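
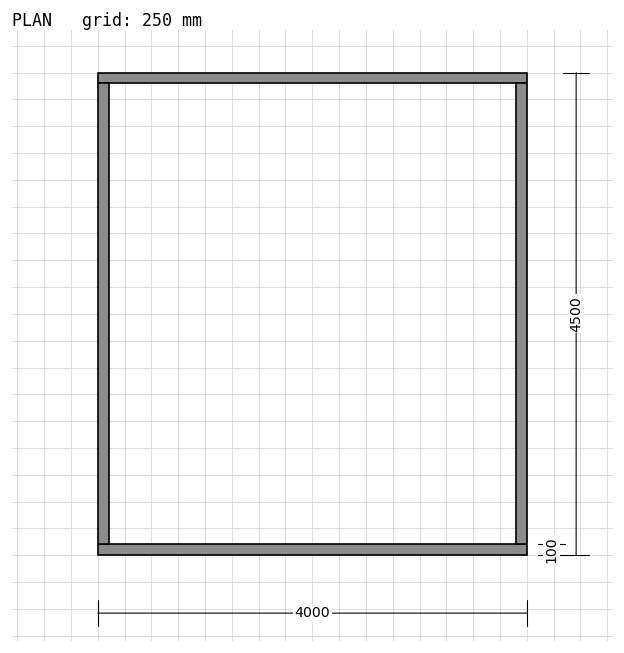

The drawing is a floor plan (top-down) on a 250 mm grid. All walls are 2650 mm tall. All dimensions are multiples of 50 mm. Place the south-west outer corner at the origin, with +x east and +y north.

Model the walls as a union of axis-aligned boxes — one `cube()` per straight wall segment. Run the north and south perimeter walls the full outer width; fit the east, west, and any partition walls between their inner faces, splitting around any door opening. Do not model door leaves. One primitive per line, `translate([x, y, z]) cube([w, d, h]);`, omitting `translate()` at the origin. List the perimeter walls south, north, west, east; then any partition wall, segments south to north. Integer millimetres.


cube([4000, 100, 2650]);
translate([0, 4400, 0]) cube([4000, 100, 2650]);
translate([0, 100, 0]) cube([100, 4300, 2650]);
translate([3900, 100, 0]) cube([100, 4300, 2650]);


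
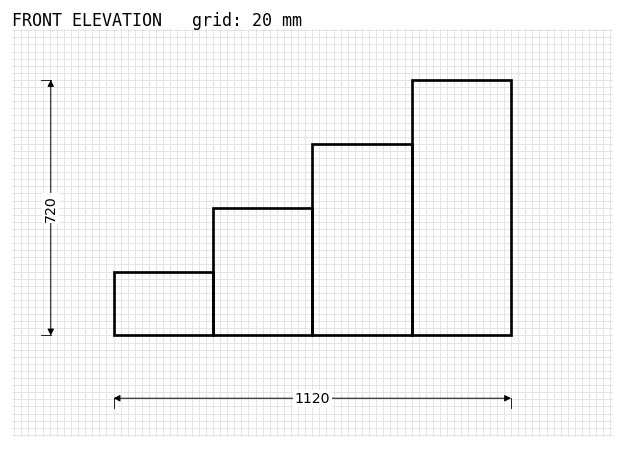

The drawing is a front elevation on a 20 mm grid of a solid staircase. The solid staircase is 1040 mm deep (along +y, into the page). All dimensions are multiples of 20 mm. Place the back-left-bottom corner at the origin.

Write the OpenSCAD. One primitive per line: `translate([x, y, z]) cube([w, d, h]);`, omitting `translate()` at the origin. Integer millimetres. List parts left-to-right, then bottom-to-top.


cube([280, 1040, 180]);
translate([280, 0, 0]) cube([280, 1040, 360]);
translate([560, 0, 0]) cube([280, 1040, 540]);
translate([840, 0, 0]) cube([280, 1040, 720]);


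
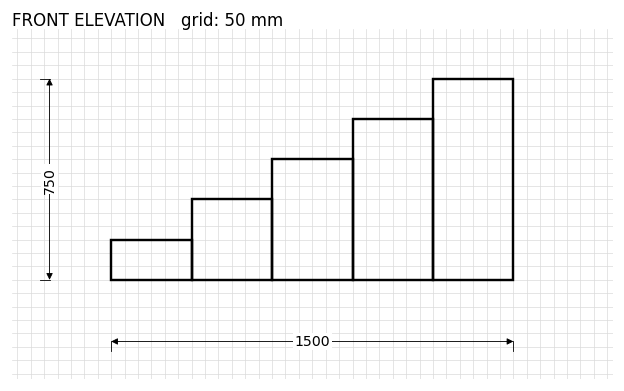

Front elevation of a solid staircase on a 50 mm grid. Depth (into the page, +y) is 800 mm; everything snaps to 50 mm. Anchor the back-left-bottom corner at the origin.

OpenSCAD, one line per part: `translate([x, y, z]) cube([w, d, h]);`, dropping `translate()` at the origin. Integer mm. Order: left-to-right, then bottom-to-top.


cube([300, 800, 150]);
translate([300, 0, 0]) cube([300, 800, 300]);
translate([600, 0, 0]) cube([300, 800, 450]);
translate([900, 0, 0]) cube([300, 800, 600]);
translate([1200, 0, 0]) cube([300, 800, 750]);


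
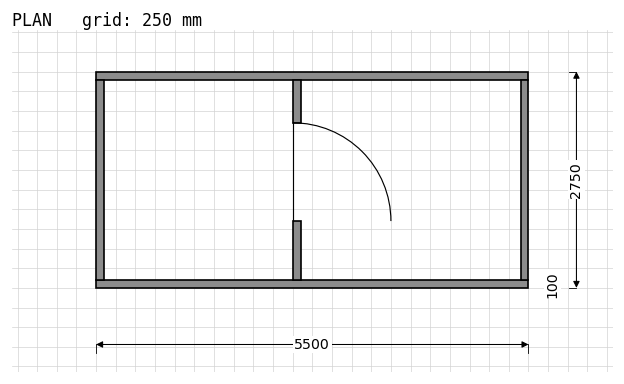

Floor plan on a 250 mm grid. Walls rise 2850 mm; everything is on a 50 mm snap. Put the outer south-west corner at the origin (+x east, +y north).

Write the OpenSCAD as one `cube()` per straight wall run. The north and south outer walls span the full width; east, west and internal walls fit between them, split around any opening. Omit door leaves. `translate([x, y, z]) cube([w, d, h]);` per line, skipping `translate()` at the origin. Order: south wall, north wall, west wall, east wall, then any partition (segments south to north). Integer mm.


cube([5500, 100, 2850]);
translate([0, 2650, 0]) cube([5500, 100, 2850]);
translate([0, 100, 0]) cube([100, 2550, 2850]);
translate([5400, 100, 0]) cube([100, 2550, 2850]);
translate([2500, 100, 0]) cube([100, 750, 2850]);
translate([2500, 2100, 0]) cube([100, 550, 2850]);


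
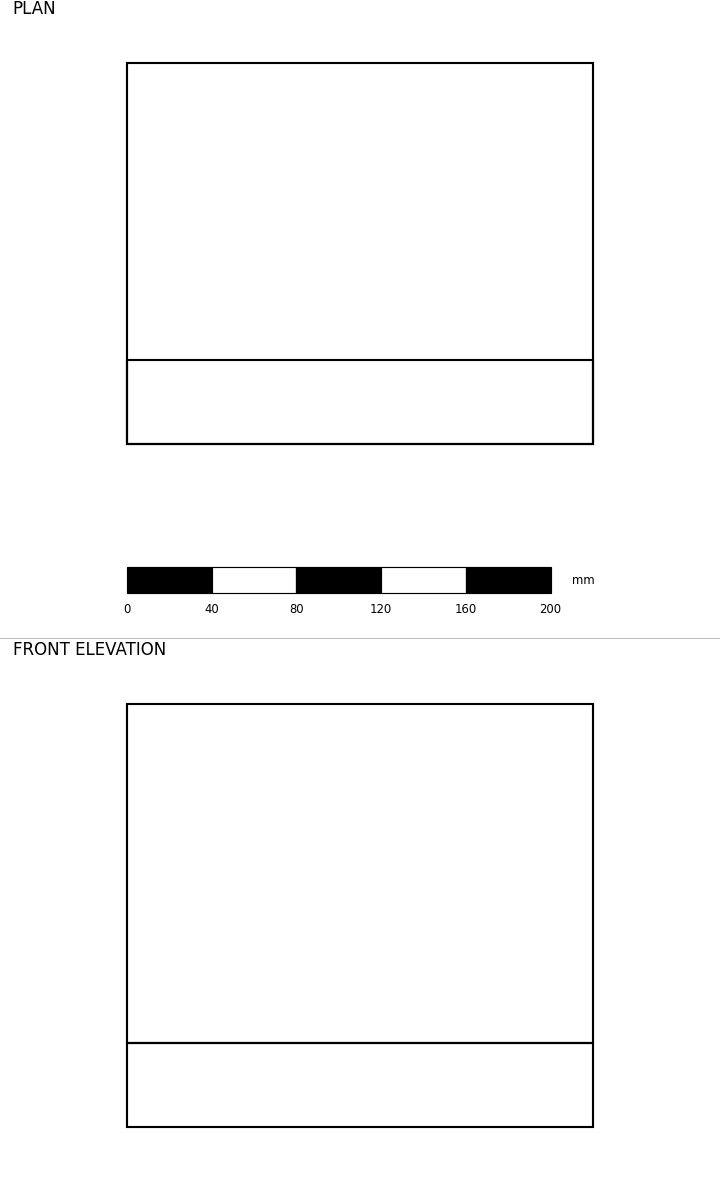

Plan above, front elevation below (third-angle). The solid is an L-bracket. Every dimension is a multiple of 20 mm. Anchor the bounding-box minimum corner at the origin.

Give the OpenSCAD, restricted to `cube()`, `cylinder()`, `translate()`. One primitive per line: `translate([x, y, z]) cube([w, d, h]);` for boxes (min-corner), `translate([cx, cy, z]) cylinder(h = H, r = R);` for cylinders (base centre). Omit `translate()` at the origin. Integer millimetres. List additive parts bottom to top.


cube([220, 180, 40]);
translate([0, 0, 40]) cube([220, 40, 160]);


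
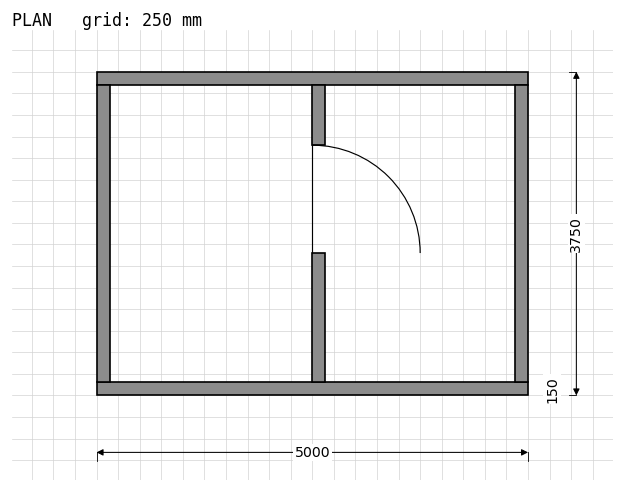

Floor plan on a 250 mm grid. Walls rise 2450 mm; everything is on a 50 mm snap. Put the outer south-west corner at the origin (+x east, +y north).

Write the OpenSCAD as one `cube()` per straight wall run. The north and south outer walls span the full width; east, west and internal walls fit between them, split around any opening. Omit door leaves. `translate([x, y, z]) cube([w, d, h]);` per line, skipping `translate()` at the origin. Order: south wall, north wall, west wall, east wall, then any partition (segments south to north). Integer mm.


cube([5000, 150, 2450]);
translate([0, 3600, 0]) cube([5000, 150, 2450]);
translate([0, 150, 0]) cube([150, 3450, 2450]);
translate([4850, 150, 0]) cube([150, 3450, 2450]);
translate([2500, 150, 0]) cube([150, 1500, 2450]);
translate([2500, 2900, 0]) cube([150, 700, 2450]);


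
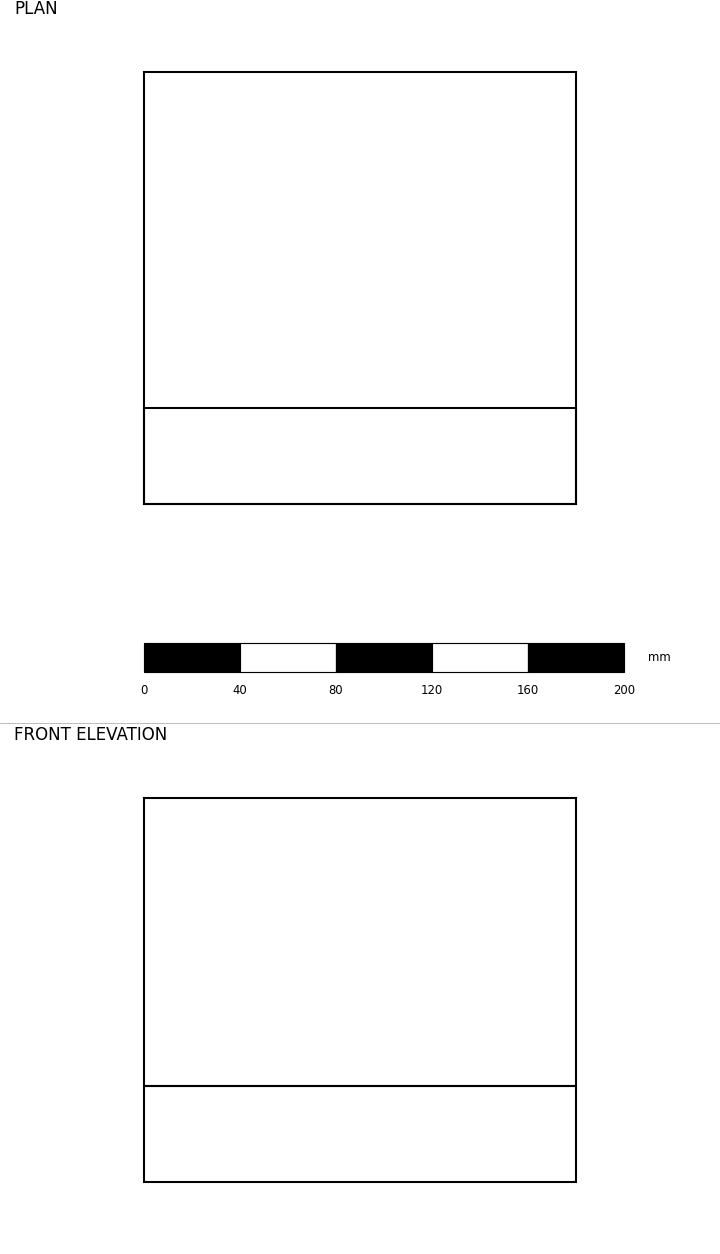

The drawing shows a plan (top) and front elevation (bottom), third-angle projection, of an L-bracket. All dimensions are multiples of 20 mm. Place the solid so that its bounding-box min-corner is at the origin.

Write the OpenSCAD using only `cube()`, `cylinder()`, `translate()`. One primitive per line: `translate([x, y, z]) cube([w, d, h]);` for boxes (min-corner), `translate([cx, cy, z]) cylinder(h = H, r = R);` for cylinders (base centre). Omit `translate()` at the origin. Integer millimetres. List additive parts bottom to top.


cube([180, 180, 40]);
translate([0, 0, 40]) cube([180, 40, 120]);


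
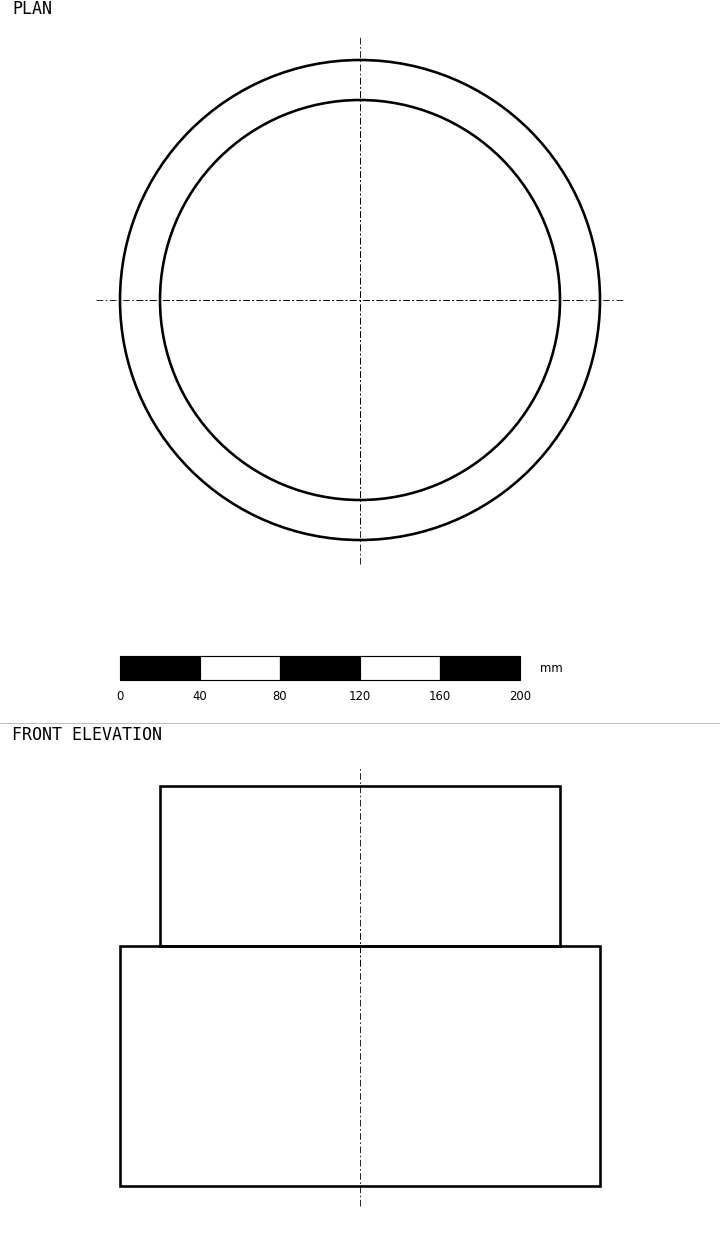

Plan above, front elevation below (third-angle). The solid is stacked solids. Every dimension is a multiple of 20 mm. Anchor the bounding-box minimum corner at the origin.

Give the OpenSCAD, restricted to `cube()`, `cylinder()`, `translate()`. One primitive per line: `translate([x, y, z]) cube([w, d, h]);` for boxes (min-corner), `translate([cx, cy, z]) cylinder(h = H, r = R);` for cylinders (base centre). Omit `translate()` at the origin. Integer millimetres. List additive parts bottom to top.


translate([120, 120, 0]) cylinder(h = 120, r = 120);
translate([120, 120, 120]) cylinder(h = 80, r = 100);


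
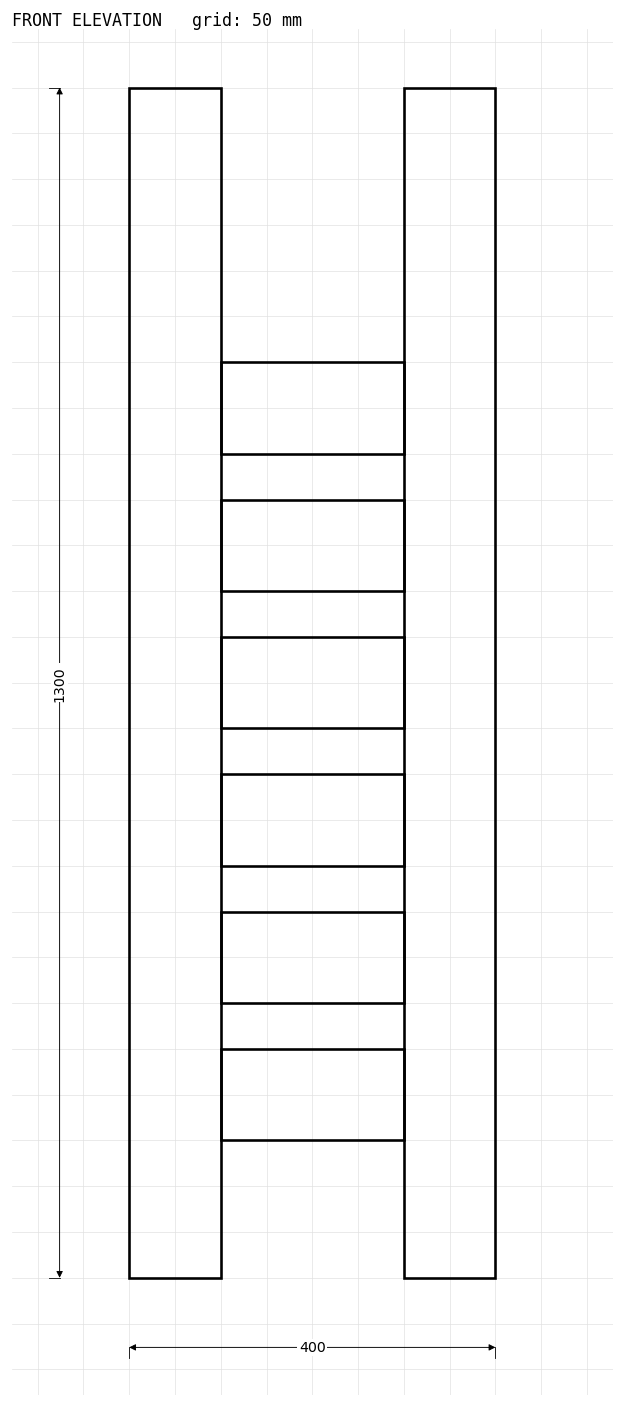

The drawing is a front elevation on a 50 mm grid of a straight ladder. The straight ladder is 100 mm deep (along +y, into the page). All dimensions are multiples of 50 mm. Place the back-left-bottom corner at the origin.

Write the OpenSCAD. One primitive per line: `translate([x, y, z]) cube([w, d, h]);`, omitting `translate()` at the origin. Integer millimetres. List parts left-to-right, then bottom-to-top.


cube([100, 100, 1300]);
translate([100, 0, 150]) cube([200, 100, 100]);
translate([100, 0, 300]) cube([200, 100, 100]);
translate([100, 0, 450]) cube([200, 100, 100]);
translate([100, 0, 600]) cube([200, 100, 100]);
translate([100, 0, 750]) cube([200, 100, 100]);
translate([100, 0, 900]) cube([200, 100, 100]);
translate([300, 0, 0]) cube([100, 100, 1300]);


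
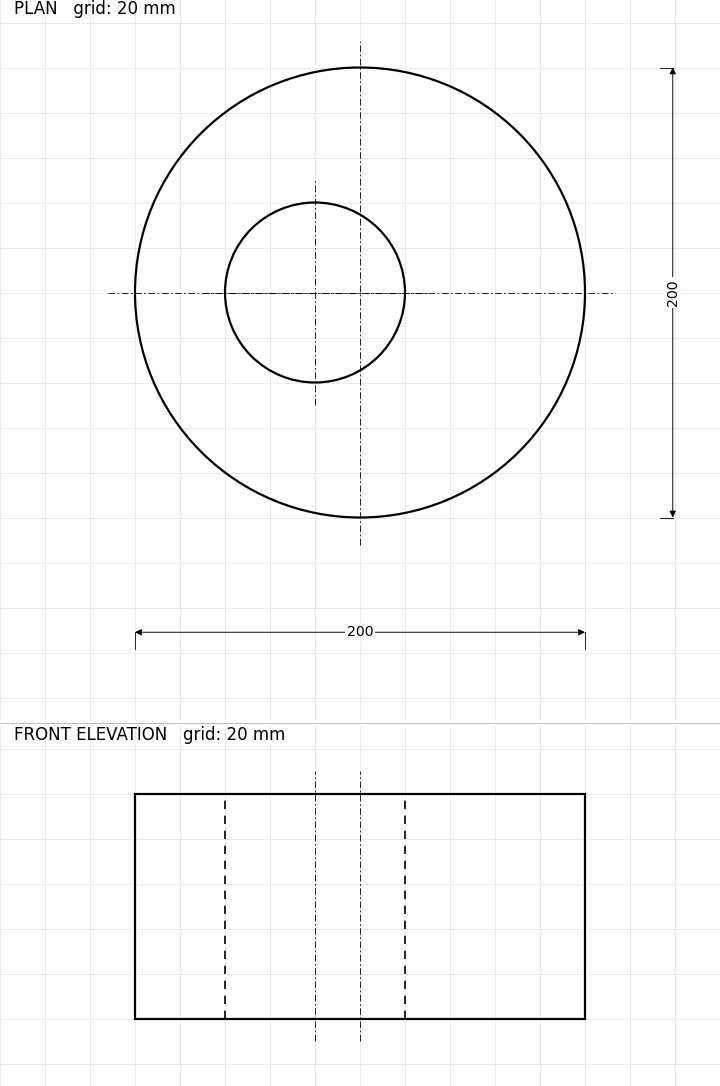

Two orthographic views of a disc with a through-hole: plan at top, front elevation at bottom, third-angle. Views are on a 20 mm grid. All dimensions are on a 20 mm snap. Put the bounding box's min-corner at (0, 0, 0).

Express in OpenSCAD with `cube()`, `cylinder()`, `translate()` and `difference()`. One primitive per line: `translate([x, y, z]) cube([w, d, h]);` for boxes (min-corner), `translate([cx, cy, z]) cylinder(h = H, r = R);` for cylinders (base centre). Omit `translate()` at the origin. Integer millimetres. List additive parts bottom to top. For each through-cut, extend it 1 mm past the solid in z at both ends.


difference() {
  translate([100, 100, 0]) cylinder(h = 100, r = 100);
  translate([80, 100, -1]) cylinder(h = 102, r = 40);
}


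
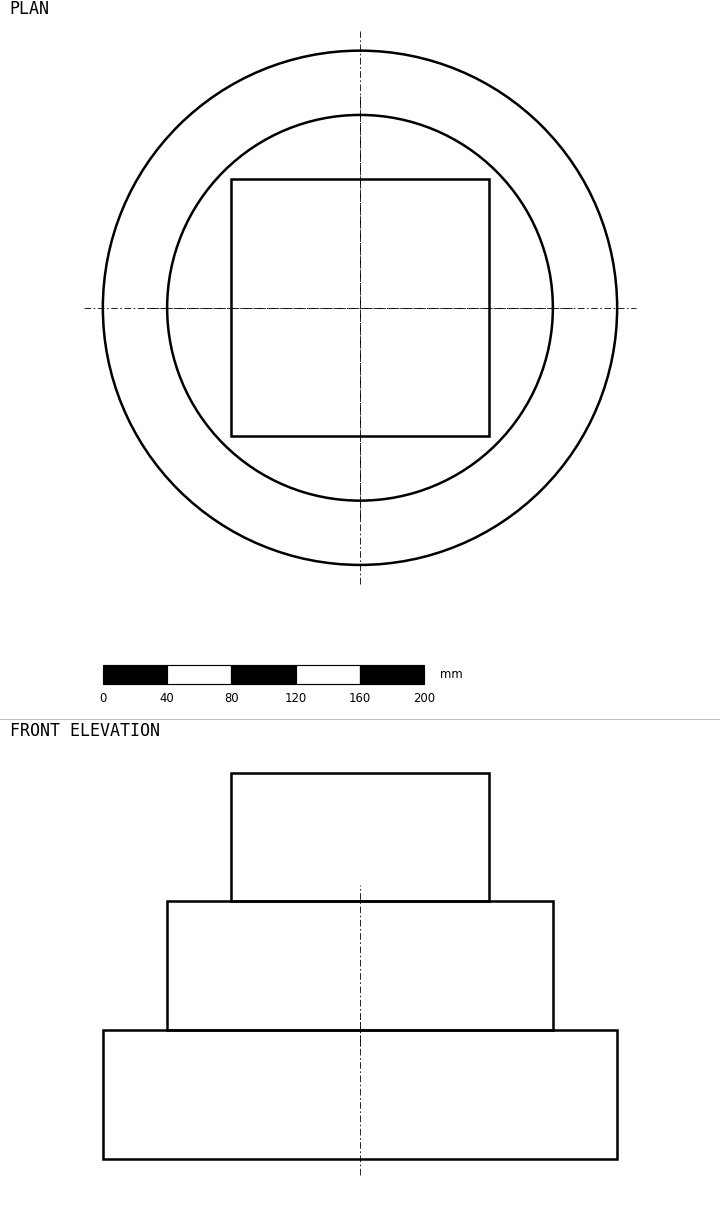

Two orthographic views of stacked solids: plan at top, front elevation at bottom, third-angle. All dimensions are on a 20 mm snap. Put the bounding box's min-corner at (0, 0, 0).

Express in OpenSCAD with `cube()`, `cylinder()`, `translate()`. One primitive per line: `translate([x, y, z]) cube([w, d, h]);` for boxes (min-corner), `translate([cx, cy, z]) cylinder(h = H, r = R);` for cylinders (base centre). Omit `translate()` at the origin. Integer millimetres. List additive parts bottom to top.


translate([160, 160, 0]) cylinder(h = 80, r = 160);
translate([160, 160, 80]) cylinder(h = 80, r = 120);
translate([80, 80, 160]) cube([160, 160, 80]);


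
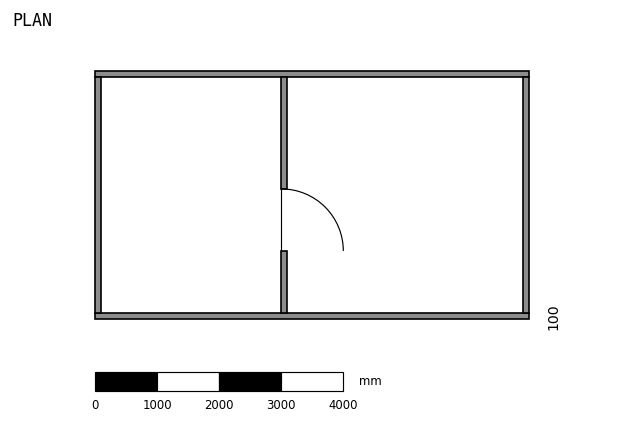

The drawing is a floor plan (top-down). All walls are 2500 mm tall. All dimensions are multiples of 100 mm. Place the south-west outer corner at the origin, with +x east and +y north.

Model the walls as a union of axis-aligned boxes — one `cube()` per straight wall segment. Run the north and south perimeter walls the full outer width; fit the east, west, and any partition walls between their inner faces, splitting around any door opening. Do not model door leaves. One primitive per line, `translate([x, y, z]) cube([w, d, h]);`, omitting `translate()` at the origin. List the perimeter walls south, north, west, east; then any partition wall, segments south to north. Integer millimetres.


cube([7000, 100, 2500]);
translate([0, 3900, 0]) cube([7000, 100, 2500]);
translate([0, 100, 0]) cube([100, 3800, 2500]);
translate([6900, 100, 0]) cube([100, 3800, 2500]);
translate([3000, 100, 0]) cube([100, 1000, 2500]);
translate([3000, 2100, 0]) cube([100, 1800, 2500]);


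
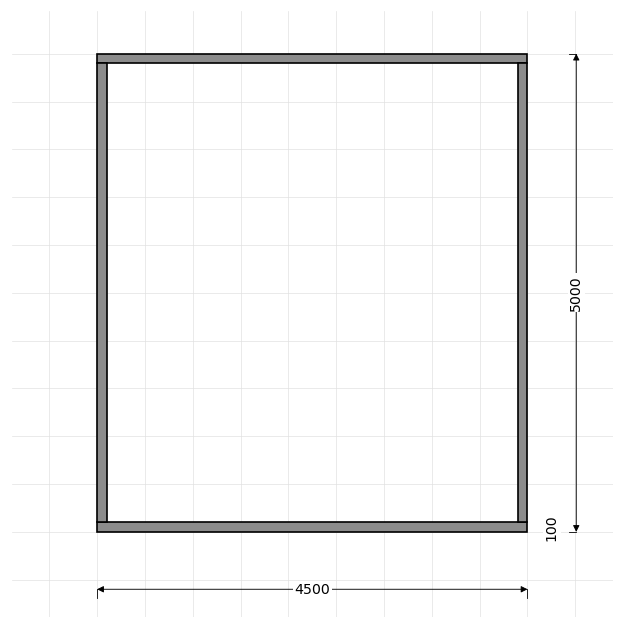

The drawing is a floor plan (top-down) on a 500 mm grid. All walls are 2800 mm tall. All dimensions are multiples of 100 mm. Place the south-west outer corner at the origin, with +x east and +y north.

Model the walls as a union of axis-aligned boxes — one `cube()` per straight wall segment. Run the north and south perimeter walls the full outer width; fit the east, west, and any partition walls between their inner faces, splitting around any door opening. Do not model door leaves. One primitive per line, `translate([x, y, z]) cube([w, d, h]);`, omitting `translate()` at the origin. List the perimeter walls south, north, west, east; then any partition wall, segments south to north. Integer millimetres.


cube([4500, 100, 2800]);
translate([0, 4900, 0]) cube([4500, 100, 2800]);
translate([0, 100, 0]) cube([100, 4800, 2800]);
translate([4400, 100, 0]) cube([100, 4800, 2800]);


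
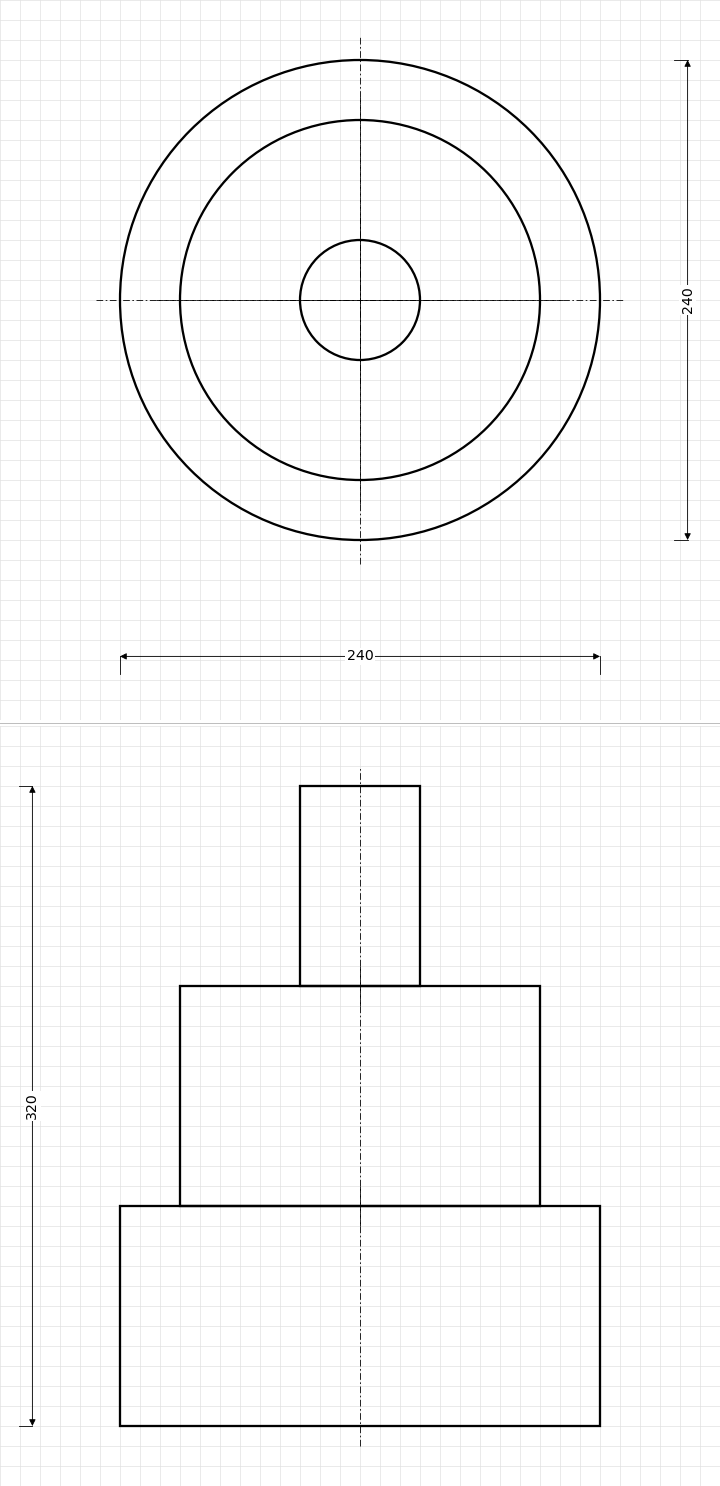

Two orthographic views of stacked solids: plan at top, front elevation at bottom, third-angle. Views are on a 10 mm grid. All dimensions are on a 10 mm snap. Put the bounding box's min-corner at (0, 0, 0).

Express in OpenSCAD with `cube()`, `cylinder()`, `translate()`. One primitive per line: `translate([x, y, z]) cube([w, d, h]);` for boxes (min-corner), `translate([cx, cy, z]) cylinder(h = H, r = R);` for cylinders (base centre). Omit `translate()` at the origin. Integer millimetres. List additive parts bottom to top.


translate([120, 120, 0]) cylinder(h = 110, r = 120);
translate([120, 120, 110]) cylinder(h = 110, r = 90);
translate([120, 120, 220]) cylinder(h = 100, r = 30);


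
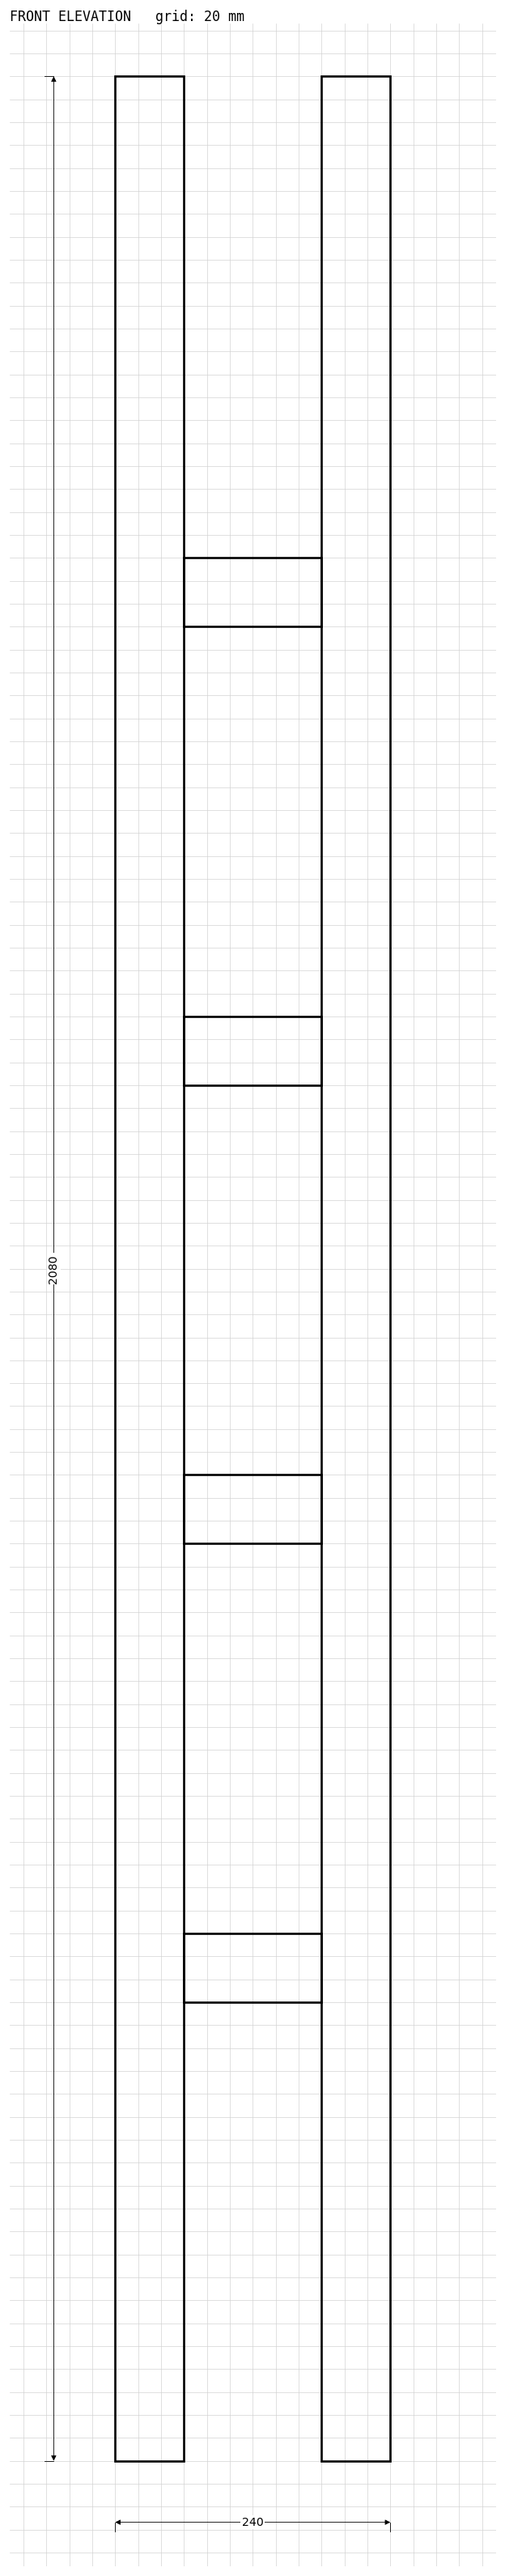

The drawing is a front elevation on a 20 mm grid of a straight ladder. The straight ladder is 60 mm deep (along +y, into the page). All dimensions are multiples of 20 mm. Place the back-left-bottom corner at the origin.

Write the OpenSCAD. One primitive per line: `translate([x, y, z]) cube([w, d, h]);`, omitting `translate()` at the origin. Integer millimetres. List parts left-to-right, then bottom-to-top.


cube([60, 60, 2080]);
translate([60, 0, 400]) cube([120, 60, 60]);
translate([60, 0, 800]) cube([120, 60, 60]);
translate([60, 0, 1200]) cube([120, 60, 60]);
translate([60, 0, 1600]) cube([120, 60, 60]);
translate([180, 0, 0]) cube([60, 60, 2080]);


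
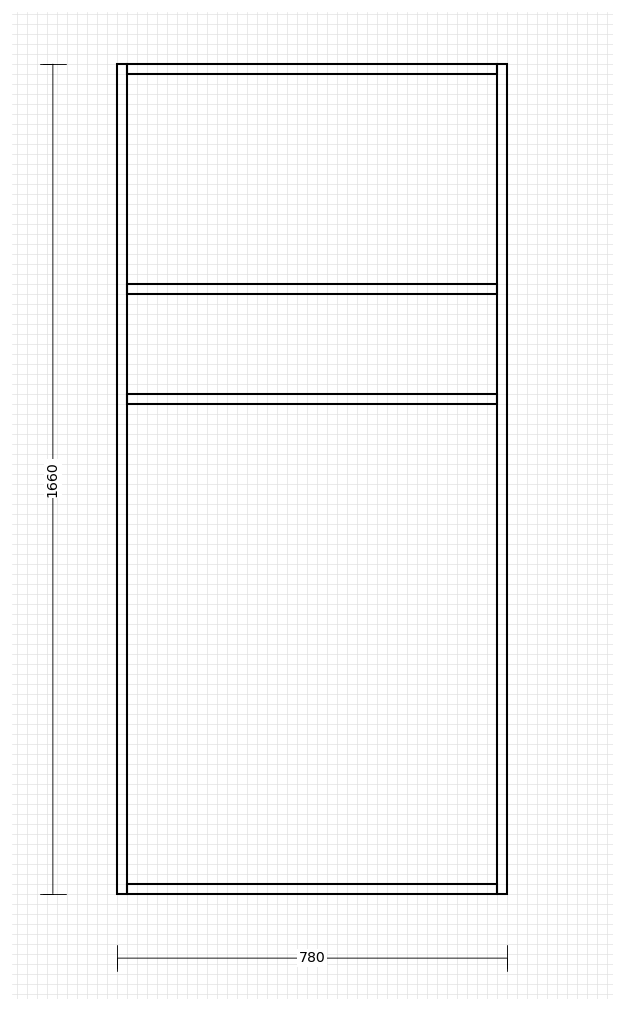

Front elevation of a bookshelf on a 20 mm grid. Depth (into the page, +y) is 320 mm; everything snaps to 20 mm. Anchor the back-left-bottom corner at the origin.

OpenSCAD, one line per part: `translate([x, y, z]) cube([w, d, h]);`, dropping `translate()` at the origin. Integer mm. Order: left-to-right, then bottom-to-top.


cube([20, 320, 1660]);
translate([20, 0, 0]) cube([740, 320, 20]);
translate([20, 0, 980]) cube([740, 320, 20]);
translate([20, 0, 1200]) cube([740, 320, 20]);
translate([20, 0, 1640]) cube([740, 320, 20]);
translate([760, 0, 0]) cube([20, 320, 1660]);


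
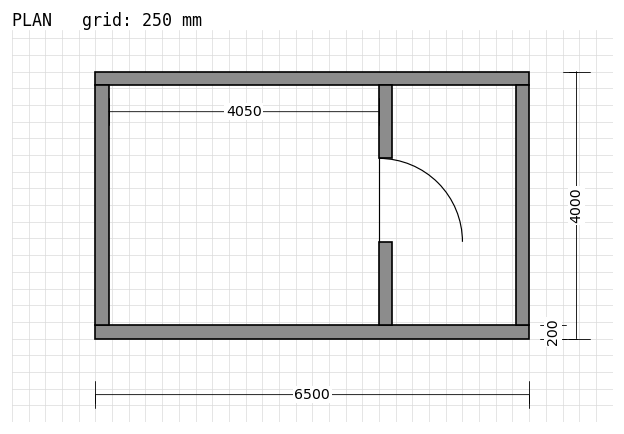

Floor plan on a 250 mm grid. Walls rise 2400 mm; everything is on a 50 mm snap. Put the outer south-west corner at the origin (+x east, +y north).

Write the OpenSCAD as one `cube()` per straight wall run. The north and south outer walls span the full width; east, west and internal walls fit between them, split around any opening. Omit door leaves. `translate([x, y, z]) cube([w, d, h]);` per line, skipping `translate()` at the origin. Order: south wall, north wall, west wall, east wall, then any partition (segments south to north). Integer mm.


cube([6500, 200, 2400]);
translate([0, 3800, 0]) cube([6500, 200, 2400]);
translate([0, 200, 0]) cube([200, 3600, 2400]);
translate([6300, 200, 0]) cube([200, 3600, 2400]);
translate([4250, 200, 0]) cube([200, 1250, 2400]);
translate([4250, 2700, 0]) cube([200, 1100, 2400]);


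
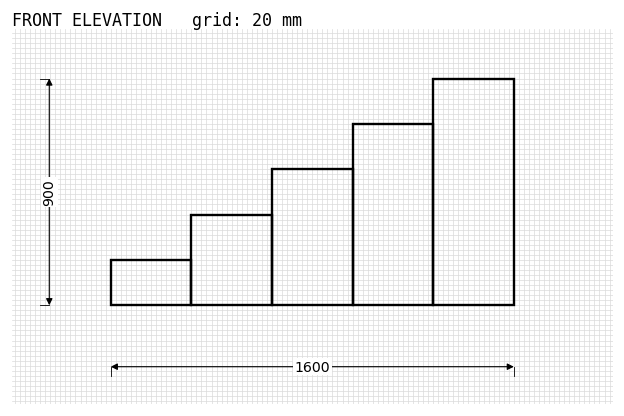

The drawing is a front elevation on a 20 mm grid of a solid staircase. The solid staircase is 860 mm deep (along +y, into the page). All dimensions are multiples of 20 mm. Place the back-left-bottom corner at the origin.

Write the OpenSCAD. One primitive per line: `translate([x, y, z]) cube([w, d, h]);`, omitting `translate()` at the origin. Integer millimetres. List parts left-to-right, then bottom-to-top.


cube([320, 860, 180]);
translate([320, 0, 0]) cube([320, 860, 360]);
translate([640, 0, 0]) cube([320, 860, 540]);
translate([960, 0, 0]) cube([320, 860, 720]);
translate([1280, 0, 0]) cube([320, 860, 900]);


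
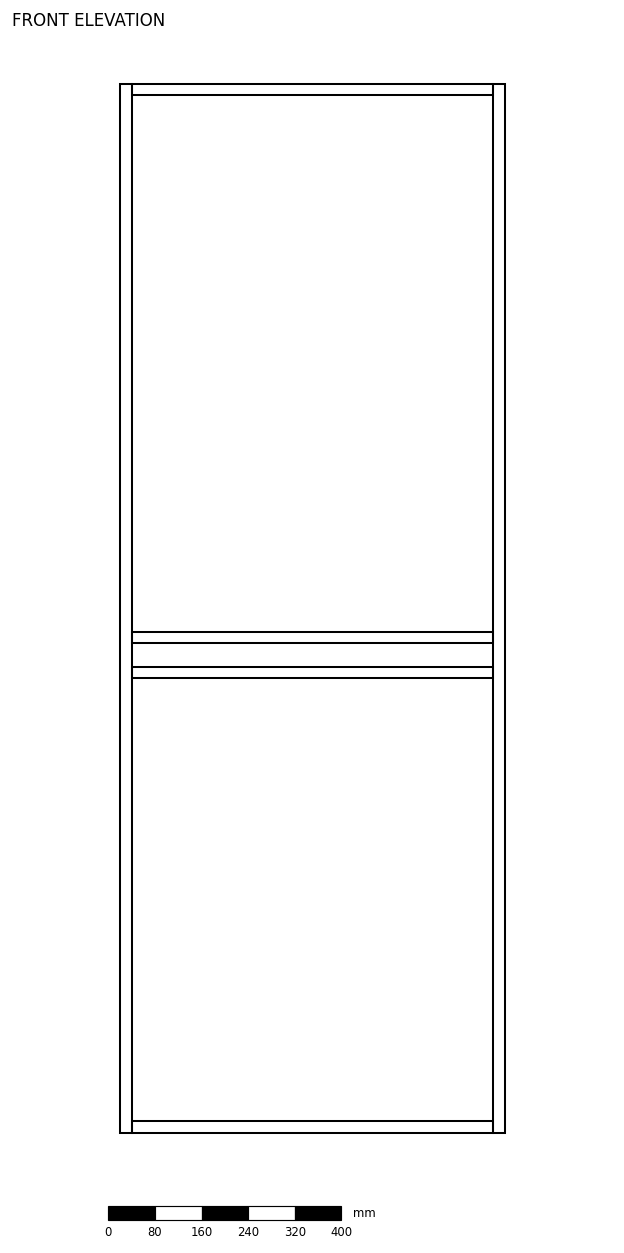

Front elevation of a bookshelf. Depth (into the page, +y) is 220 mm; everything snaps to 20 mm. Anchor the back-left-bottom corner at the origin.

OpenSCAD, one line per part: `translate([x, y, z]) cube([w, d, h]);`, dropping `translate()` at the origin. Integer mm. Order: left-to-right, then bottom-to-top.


cube([20, 220, 1800]);
translate([20, 0, 0]) cube([620, 220, 20]);
translate([20, 0, 780]) cube([620, 220, 20]);
translate([20, 0, 840]) cube([620, 220, 20]);
translate([20, 0, 1780]) cube([620, 220, 20]);
translate([640, 0, 0]) cube([20, 220, 1800]);


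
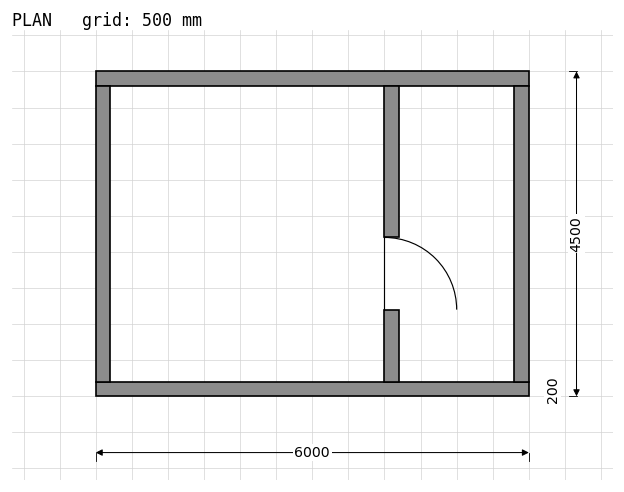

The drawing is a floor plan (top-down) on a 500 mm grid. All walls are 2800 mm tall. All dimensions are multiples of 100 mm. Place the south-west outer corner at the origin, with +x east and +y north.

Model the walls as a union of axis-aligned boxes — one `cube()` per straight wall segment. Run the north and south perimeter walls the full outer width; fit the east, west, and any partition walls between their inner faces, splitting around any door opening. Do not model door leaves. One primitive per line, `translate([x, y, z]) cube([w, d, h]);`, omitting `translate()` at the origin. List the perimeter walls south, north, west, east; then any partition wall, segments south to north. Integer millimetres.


cube([6000, 200, 2800]);
translate([0, 4300, 0]) cube([6000, 200, 2800]);
translate([0, 200, 0]) cube([200, 4100, 2800]);
translate([5800, 200, 0]) cube([200, 4100, 2800]);
translate([4000, 200, 0]) cube([200, 1000, 2800]);
translate([4000, 2200, 0]) cube([200, 2100, 2800]);


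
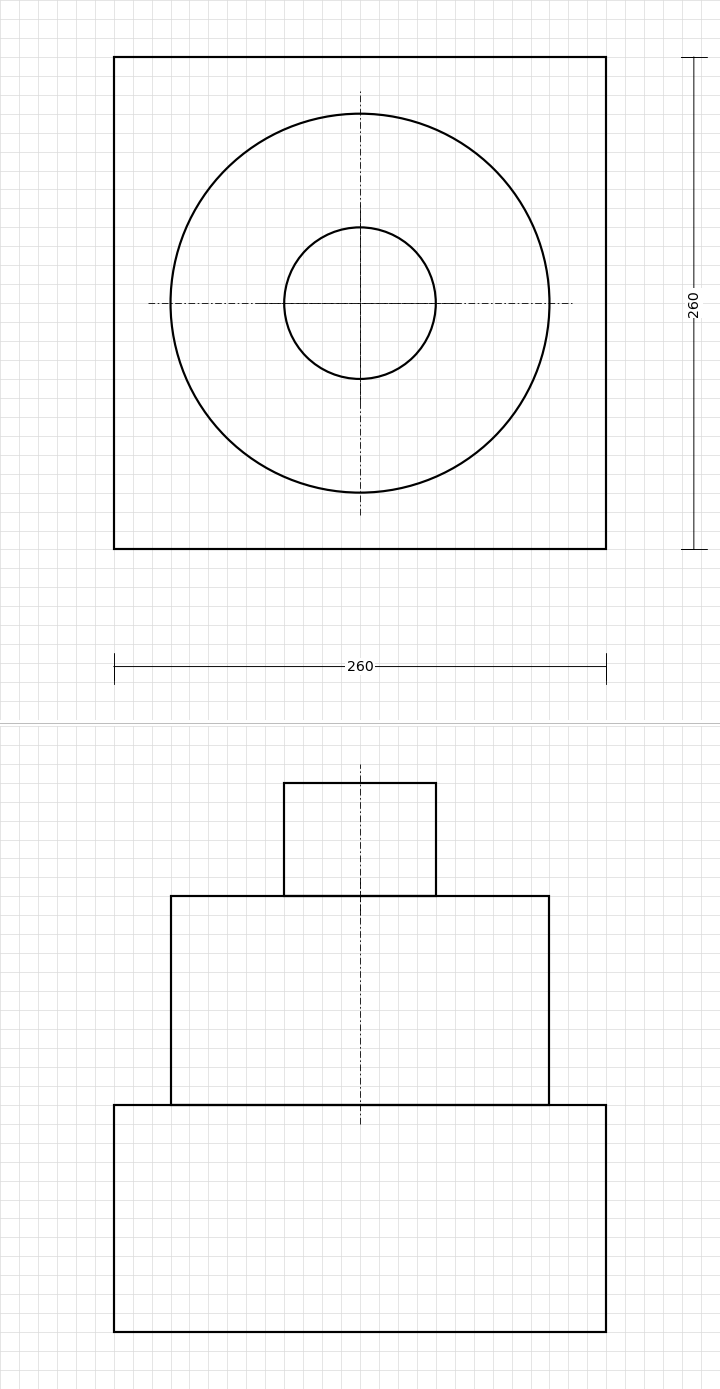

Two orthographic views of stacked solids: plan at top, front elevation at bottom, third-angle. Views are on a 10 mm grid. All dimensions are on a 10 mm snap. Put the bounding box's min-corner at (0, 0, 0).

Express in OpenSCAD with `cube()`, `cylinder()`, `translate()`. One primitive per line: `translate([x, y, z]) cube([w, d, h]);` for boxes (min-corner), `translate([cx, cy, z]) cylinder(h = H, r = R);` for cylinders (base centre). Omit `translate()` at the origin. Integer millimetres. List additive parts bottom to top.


cube([260, 260, 120]);
translate([130, 130, 120]) cylinder(h = 110, r = 100);
translate([130, 130, 230]) cylinder(h = 60, r = 40);


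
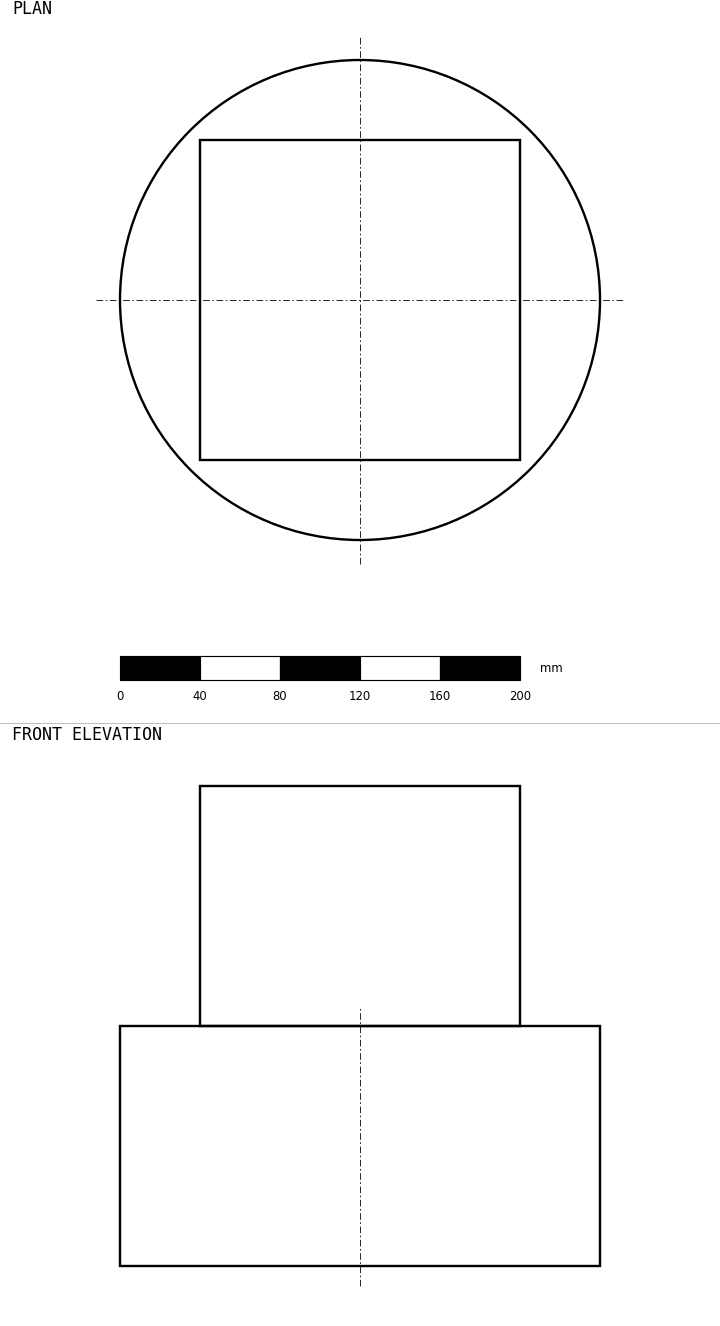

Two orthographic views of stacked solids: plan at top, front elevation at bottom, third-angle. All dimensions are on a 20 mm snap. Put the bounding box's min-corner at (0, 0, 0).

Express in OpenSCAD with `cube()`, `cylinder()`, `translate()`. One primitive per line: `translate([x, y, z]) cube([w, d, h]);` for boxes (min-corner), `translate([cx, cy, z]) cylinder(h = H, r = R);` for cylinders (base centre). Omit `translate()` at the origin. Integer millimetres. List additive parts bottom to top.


translate([120, 120, 0]) cylinder(h = 120, r = 120);
translate([40, 40, 120]) cube([160, 160, 120]);


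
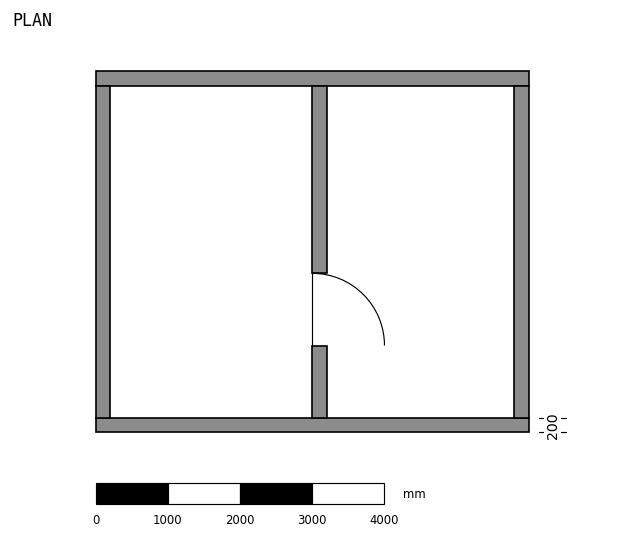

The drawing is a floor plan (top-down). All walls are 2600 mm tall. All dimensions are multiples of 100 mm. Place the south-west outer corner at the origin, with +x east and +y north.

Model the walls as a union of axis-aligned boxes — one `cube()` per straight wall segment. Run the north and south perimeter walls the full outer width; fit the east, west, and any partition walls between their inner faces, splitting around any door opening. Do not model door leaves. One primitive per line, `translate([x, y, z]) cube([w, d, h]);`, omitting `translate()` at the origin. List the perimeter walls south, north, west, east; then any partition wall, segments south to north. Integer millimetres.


cube([6000, 200, 2600]);
translate([0, 4800, 0]) cube([6000, 200, 2600]);
translate([0, 200, 0]) cube([200, 4600, 2600]);
translate([5800, 200, 0]) cube([200, 4600, 2600]);
translate([3000, 200, 0]) cube([200, 1000, 2600]);
translate([3000, 2200, 0]) cube([200, 2600, 2600]);


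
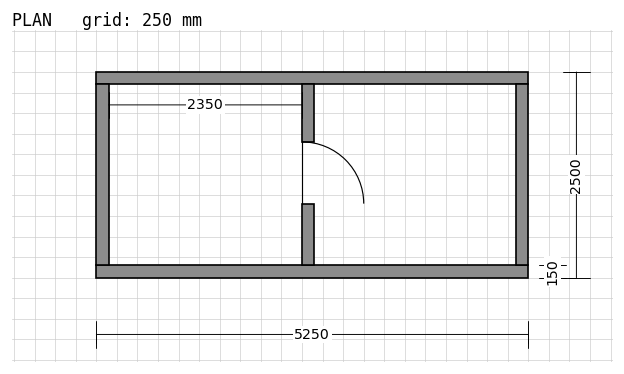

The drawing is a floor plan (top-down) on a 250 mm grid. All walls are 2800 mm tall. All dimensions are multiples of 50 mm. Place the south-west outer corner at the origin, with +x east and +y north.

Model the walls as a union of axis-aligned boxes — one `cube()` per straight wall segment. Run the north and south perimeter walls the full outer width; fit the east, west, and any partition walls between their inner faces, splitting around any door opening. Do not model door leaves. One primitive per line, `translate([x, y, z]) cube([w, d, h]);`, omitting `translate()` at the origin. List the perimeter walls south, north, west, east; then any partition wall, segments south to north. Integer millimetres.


cube([5250, 150, 2800]);
translate([0, 2350, 0]) cube([5250, 150, 2800]);
translate([0, 150, 0]) cube([150, 2200, 2800]);
translate([5100, 150, 0]) cube([150, 2200, 2800]);
translate([2500, 150, 0]) cube([150, 750, 2800]);
translate([2500, 1650, 0]) cube([150, 700, 2800]);


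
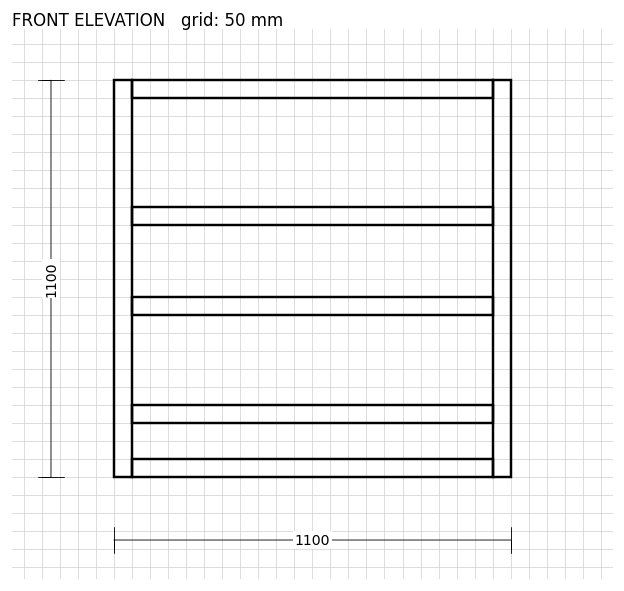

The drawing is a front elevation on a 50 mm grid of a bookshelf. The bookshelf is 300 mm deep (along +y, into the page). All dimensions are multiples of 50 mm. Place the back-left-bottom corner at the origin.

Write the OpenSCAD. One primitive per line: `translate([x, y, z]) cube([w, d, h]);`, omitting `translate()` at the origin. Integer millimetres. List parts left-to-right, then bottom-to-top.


cube([50, 300, 1100]);
translate([50, 0, 0]) cube([1000, 300, 50]);
translate([50, 0, 150]) cube([1000, 300, 50]);
translate([50, 0, 450]) cube([1000, 300, 50]);
translate([50, 0, 700]) cube([1000, 300, 50]);
translate([50, 0, 1050]) cube([1000, 300, 50]);
translate([1050, 0, 0]) cube([50, 300, 1100]);


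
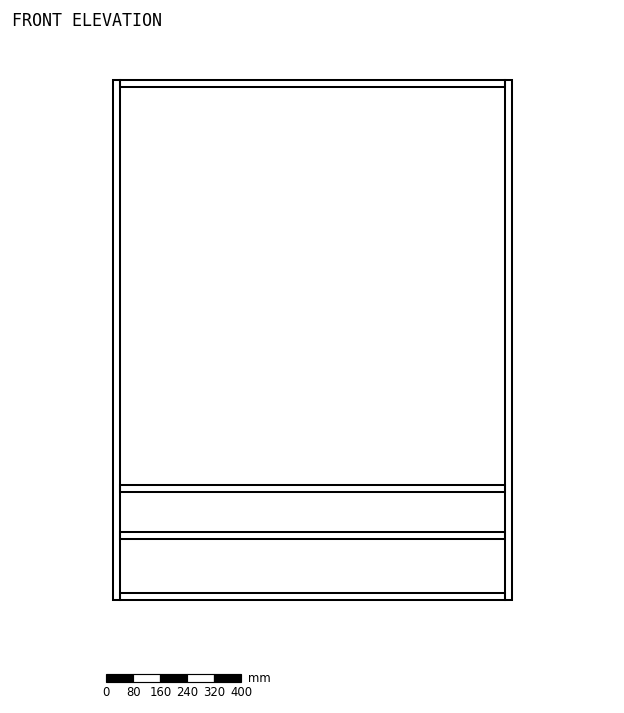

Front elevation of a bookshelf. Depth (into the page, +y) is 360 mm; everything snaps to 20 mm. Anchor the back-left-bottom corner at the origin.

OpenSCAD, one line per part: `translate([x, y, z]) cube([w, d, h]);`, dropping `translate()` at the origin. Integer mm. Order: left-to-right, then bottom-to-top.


cube([20, 360, 1540]);
translate([20, 0, 0]) cube([1140, 360, 20]);
translate([20, 0, 180]) cube([1140, 360, 20]);
translate([20, 0, 320]) cube([1140, 360, 20]);
translate([20, 0, 1520]) cube([1140, 360, 20]);
translate([1160, 0, 0]) cube([20, 360, 1540]);


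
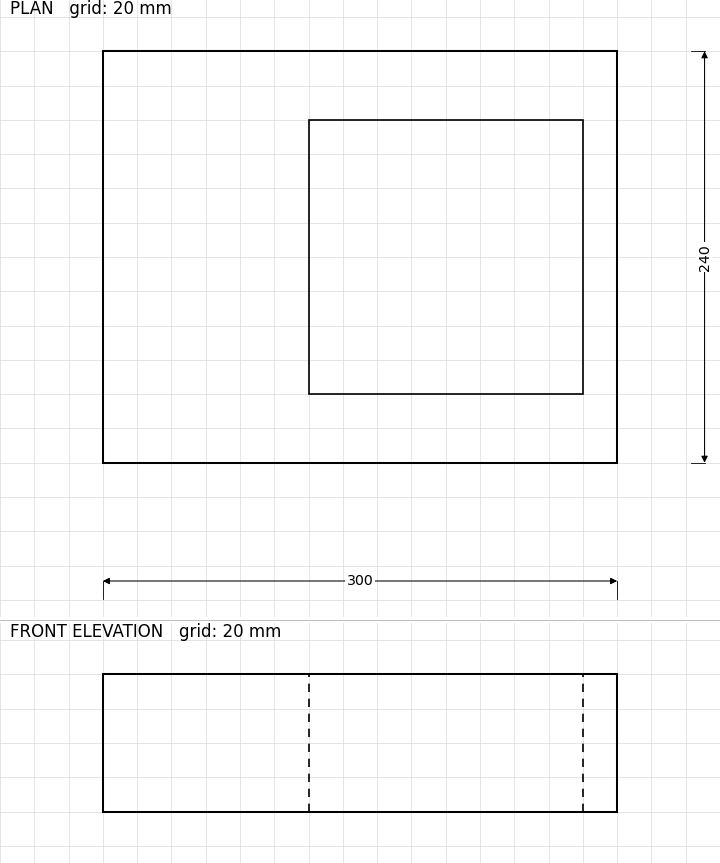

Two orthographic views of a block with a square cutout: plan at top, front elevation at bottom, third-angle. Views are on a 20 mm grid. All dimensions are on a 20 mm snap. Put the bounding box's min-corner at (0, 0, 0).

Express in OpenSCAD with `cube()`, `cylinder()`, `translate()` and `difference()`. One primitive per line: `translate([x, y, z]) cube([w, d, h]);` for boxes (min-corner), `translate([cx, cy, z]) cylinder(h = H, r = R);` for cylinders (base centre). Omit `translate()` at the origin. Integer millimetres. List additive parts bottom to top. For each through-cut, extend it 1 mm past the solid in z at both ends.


difference() {
  cube([300, 240, 80]);
  translate([120, 40, -1]) cube([160, 160, 82]);
}


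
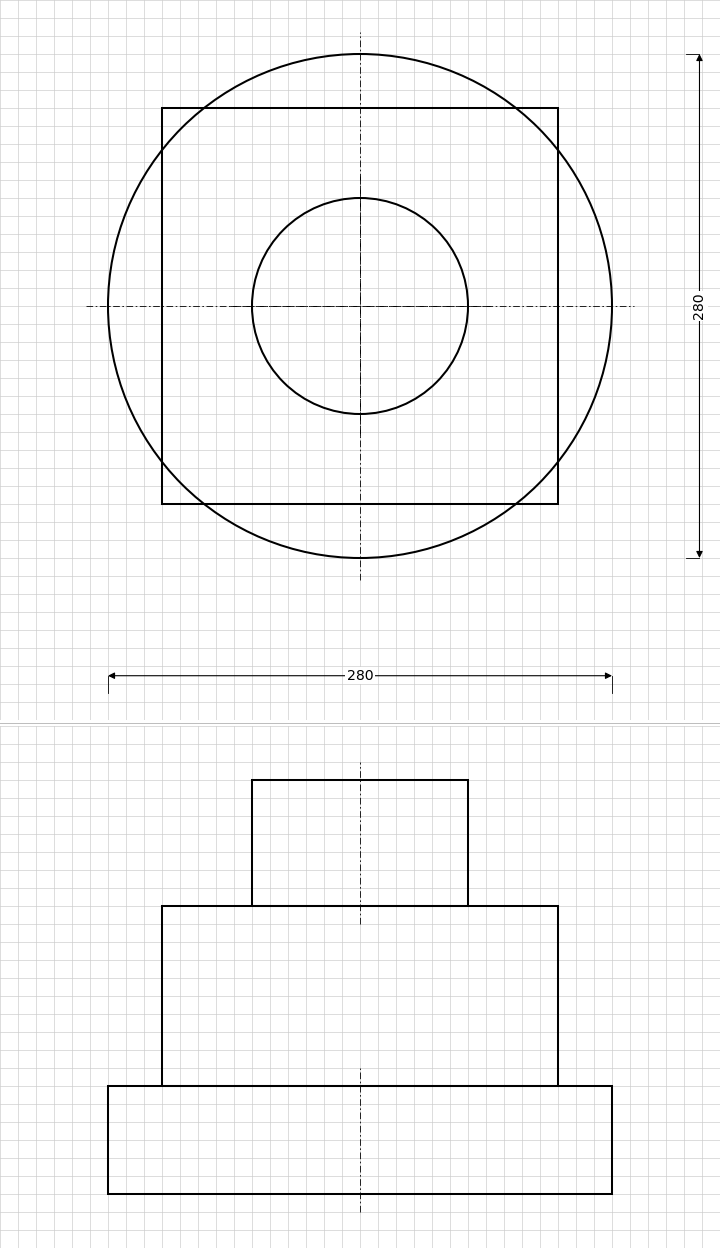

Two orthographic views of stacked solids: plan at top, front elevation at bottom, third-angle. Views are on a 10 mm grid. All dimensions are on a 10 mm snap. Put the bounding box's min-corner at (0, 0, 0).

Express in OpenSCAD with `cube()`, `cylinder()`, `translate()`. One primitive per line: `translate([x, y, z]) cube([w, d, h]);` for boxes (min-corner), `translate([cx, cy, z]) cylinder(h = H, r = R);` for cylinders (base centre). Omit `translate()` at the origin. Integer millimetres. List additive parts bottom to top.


translate([140, 140, 0]) cylinder(h = 60, r = 140);
translate([30, 30, 60]) cube([220, 220, 100]);
translate([140, 140, 160]) cylinder(h = 70, r = 60);


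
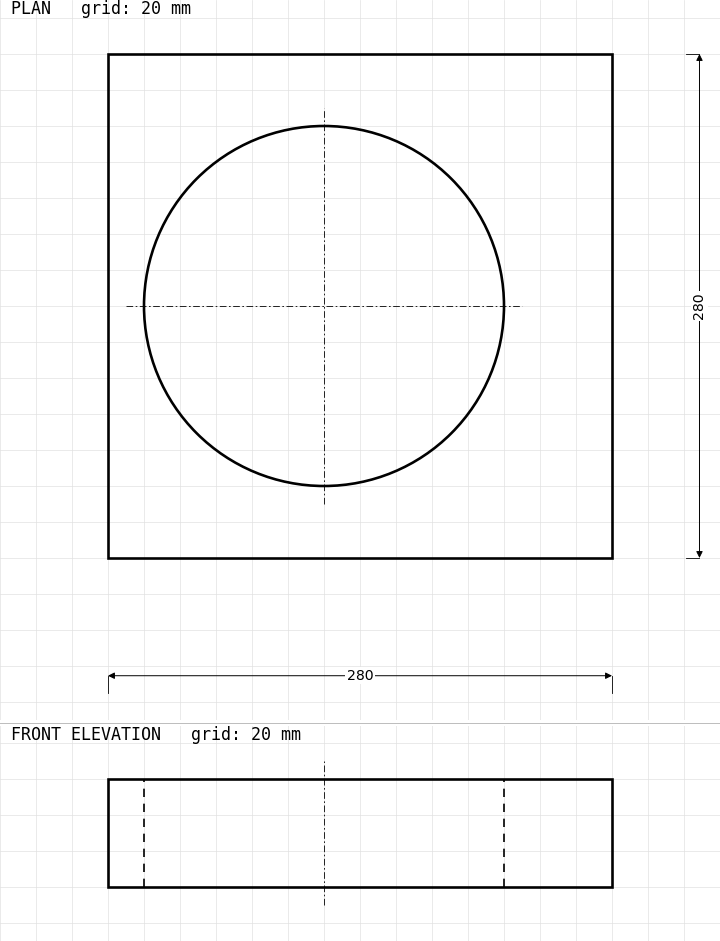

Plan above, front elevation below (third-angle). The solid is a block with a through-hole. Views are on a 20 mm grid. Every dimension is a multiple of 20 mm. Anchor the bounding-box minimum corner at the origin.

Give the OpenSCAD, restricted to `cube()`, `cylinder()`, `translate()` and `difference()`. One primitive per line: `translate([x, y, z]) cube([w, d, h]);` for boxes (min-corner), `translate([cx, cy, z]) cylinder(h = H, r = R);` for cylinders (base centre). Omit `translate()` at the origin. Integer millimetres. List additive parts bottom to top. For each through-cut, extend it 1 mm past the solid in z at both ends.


difference() {
  cube([280, 280, 60]);
  translate([120, 140, -1]) cylinder(h = 62, r = 100);
}


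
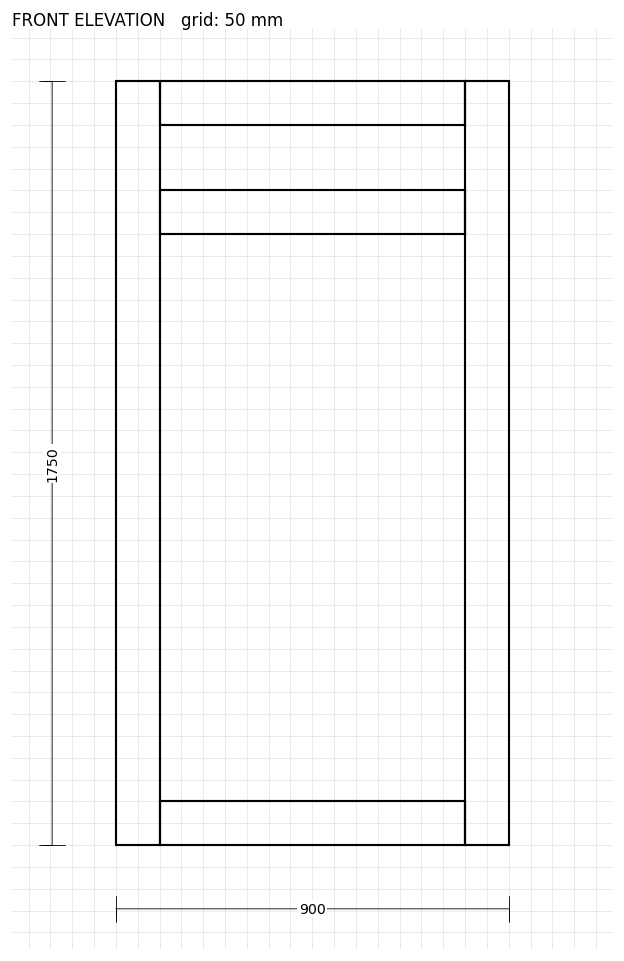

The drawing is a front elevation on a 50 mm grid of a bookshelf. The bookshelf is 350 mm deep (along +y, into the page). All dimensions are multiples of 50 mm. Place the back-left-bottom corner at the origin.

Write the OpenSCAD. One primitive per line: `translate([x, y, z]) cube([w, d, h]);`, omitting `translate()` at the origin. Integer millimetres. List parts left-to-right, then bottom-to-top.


cube([100, 350, 1750]);
translate([100, 0, 0]) cube([700, 350, 100]);
translate([100, 0, 1400]) cube([700, 350, 100]);
translate([100, 0, 1650]) cube([700, 350, 100]);
translate([800, 0, 0]) cube([100, 350, 1750]);


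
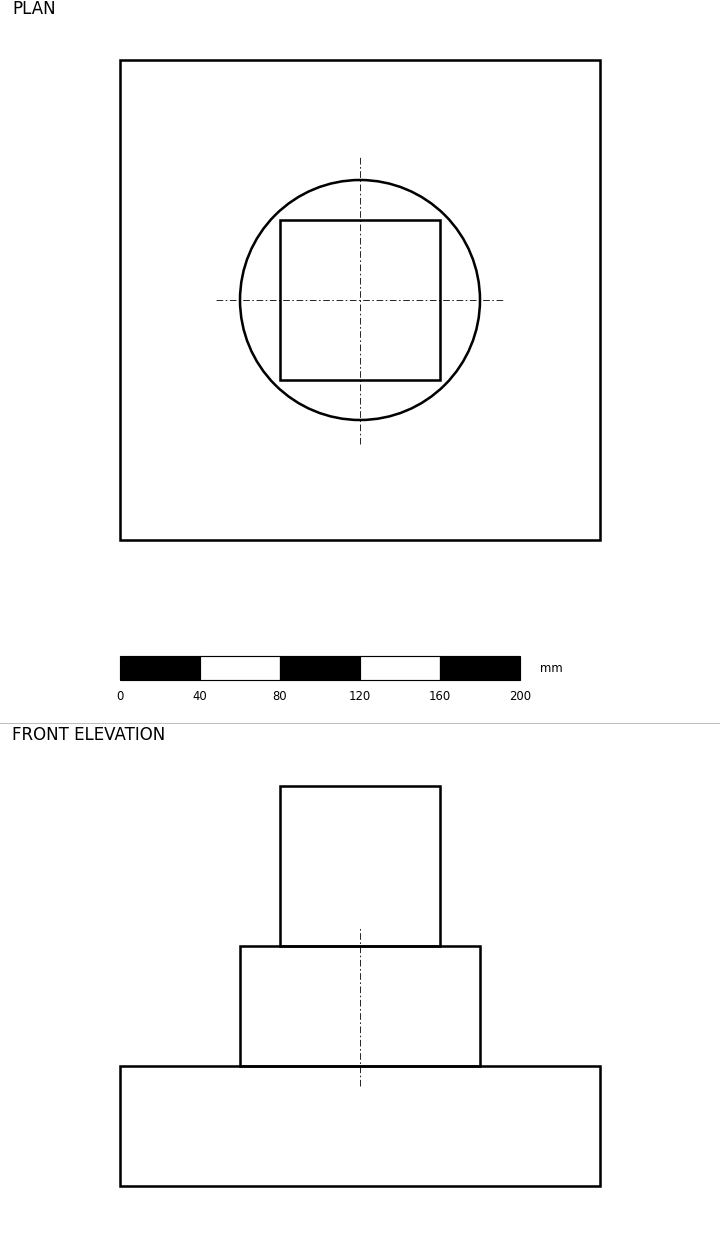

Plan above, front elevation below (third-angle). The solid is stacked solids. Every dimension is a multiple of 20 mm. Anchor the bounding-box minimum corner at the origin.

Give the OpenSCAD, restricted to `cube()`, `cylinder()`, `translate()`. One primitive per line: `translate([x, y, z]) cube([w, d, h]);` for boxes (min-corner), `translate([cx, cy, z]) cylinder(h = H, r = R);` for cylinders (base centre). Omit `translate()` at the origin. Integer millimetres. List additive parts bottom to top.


cube([240, 240, 60]);
translate([120, 120, 60]) cylinder(h = 60, r = 60);
translate([80, 80, 120]) cube([80, 80, 80]);


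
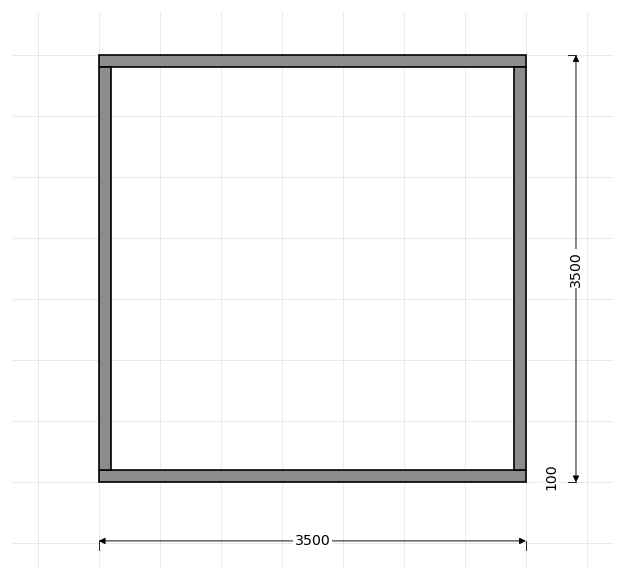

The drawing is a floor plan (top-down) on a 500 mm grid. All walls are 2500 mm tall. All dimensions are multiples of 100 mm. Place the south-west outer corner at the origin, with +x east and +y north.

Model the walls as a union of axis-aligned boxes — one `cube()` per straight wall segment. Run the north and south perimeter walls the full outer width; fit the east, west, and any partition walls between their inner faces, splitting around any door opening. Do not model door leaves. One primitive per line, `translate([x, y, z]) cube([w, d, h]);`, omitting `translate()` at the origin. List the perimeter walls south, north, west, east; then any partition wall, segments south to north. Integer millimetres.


cube([3500, 100, 2500]);
translate([0, 3400, 0]) cube([3500, 100, 2500]);
translate([0, 100, 0]) cube([100, 3300, 2500]);
translate([3400, 100, 0]) cube([100, 3300, 2500]);


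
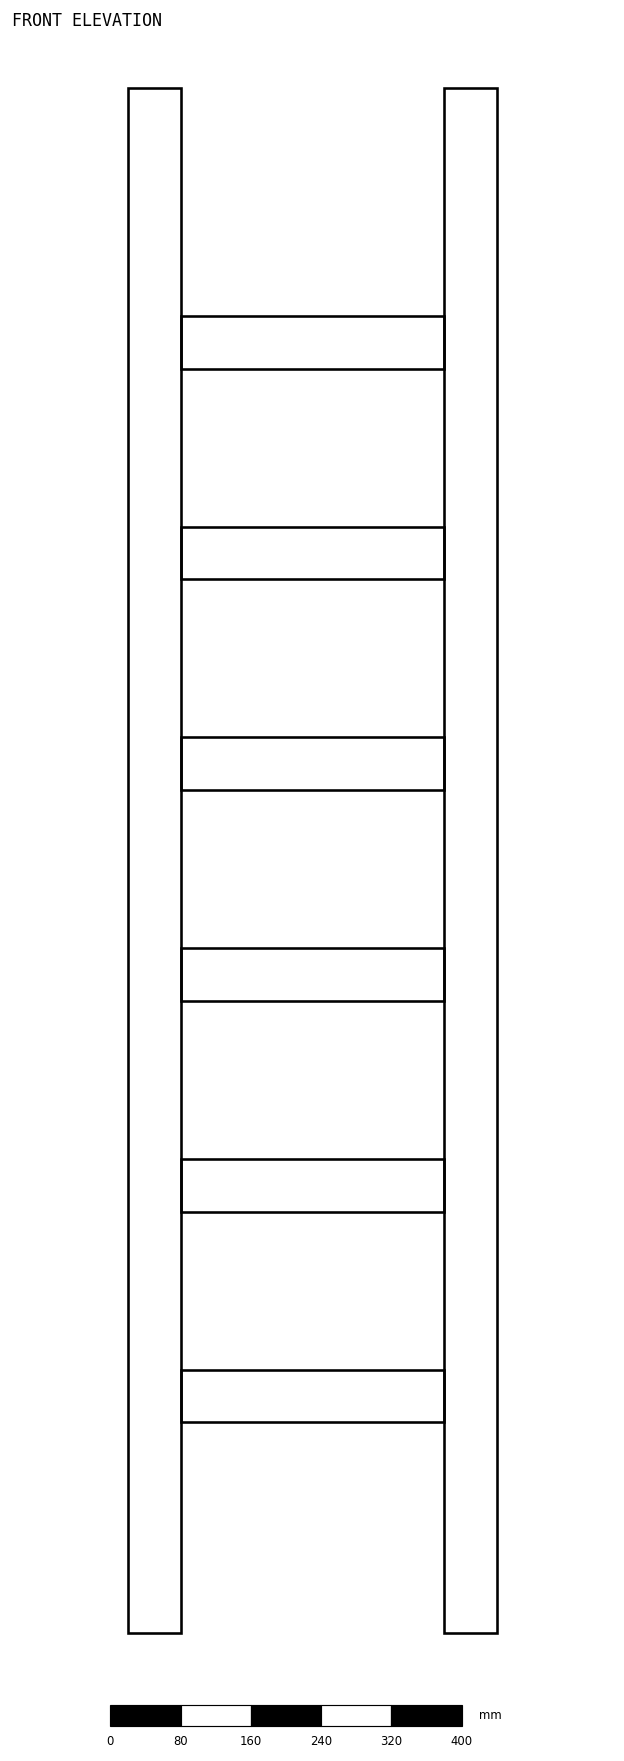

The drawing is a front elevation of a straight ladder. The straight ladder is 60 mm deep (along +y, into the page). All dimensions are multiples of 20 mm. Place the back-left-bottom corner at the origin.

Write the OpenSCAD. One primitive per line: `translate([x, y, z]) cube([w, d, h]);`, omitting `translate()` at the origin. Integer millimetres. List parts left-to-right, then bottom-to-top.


cube([60, 60, 1760]);
translate([60, 0, 240]) cube([300, 60, 60]);
translate([60, 0, 480]) cube([300, 60, 60]);
translate([60, 0, 720]) cube([300, 60, 60]);
translate([60, 0, 960]) cube([300, 60, 60]);
translate([60, 0, 1200]) cube([300, 60, 60]);
translate([60, 0, 1440]) cube([300, 60, 60]);
translate([360, 0, 0]) cube([60, 60, 1760]);


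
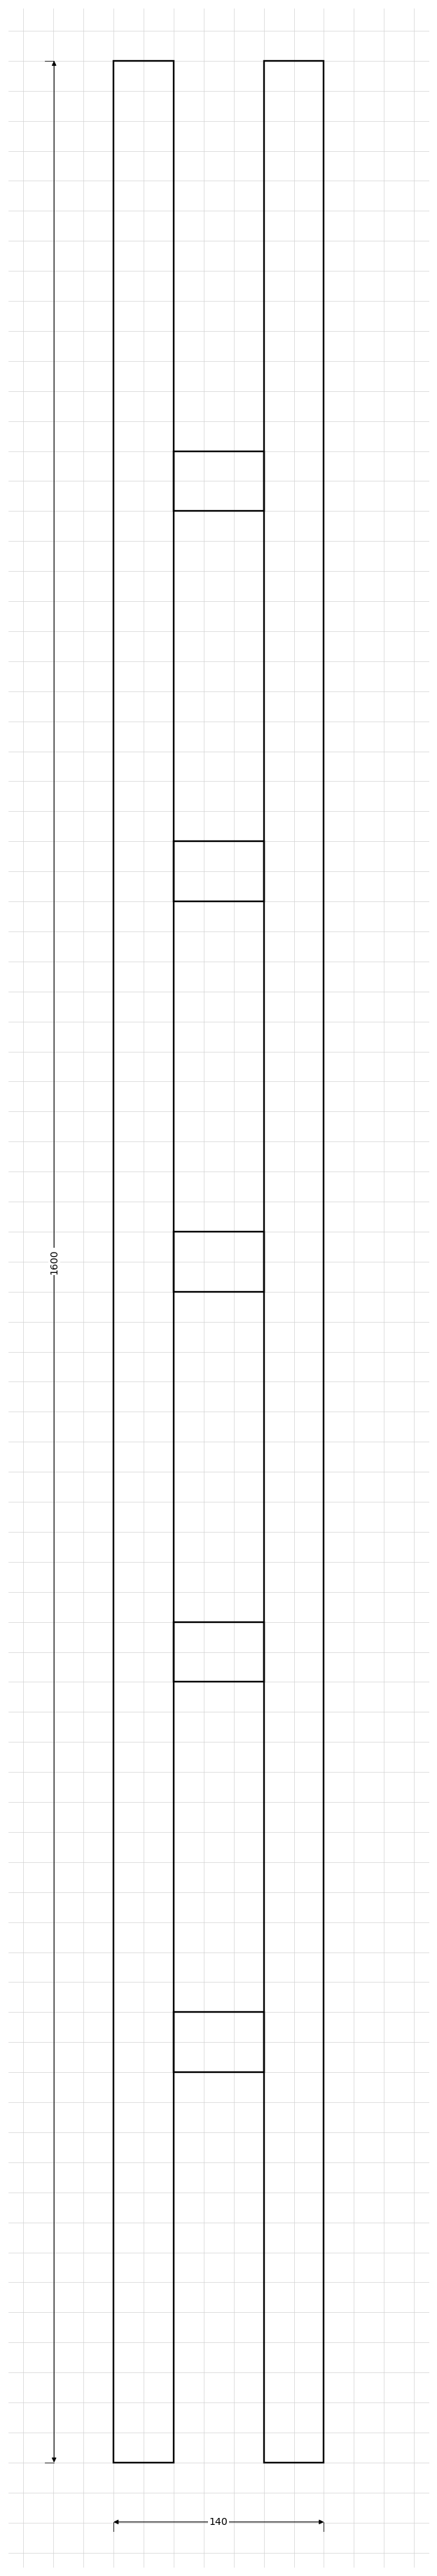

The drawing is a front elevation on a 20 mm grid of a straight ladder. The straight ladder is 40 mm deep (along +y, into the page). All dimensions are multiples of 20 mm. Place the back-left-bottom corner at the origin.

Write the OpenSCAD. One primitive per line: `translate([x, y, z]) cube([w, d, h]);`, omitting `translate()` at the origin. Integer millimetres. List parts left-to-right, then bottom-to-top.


cube([40, 40, 1600]);
translate([40, 0, 260]) cube([60, 40, 40]);
translate([40, 0, 520]) cube([60, 40, 40]);
translate([40, 0, 780]) cube([60, 40, 40]);
translate([40, 0, 1040]) cube([60, 40, 40]);
translate([40, 0, 1300]) cube([60, 40, 40]);
translate([100, 0, 0]) cube([40, 40, 1600]);


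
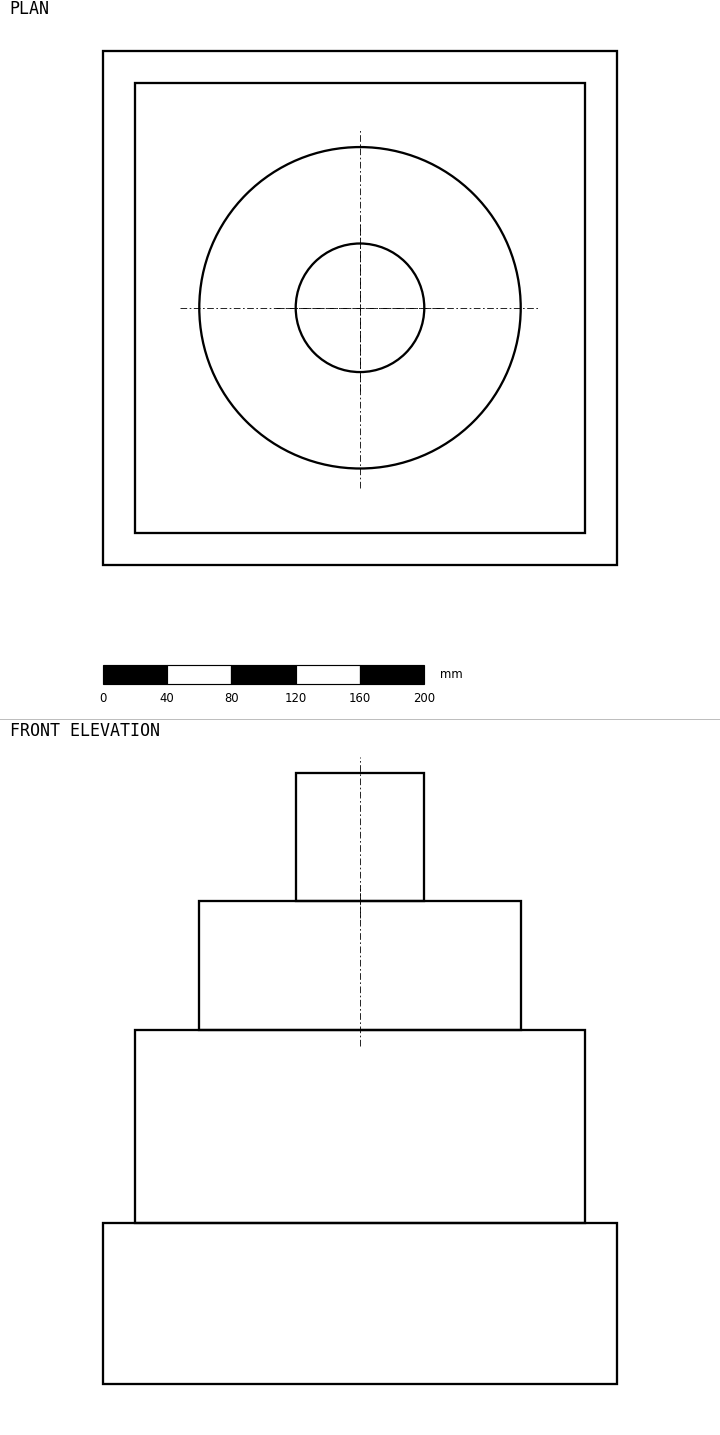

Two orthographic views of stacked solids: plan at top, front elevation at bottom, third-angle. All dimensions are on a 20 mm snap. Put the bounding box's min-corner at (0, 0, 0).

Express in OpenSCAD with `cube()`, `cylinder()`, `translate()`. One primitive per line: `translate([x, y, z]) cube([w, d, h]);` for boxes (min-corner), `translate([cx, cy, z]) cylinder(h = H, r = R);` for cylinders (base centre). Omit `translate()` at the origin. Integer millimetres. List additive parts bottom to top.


cube([320, 320, 100]);
translate([20, 20, 100]) cube([280, 280, 120]);
translate([160, 160, 220]) cylinder(h = 80, r = 100);
translate([160, 160, 300]) cylinder(h = 80, r = 40);
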